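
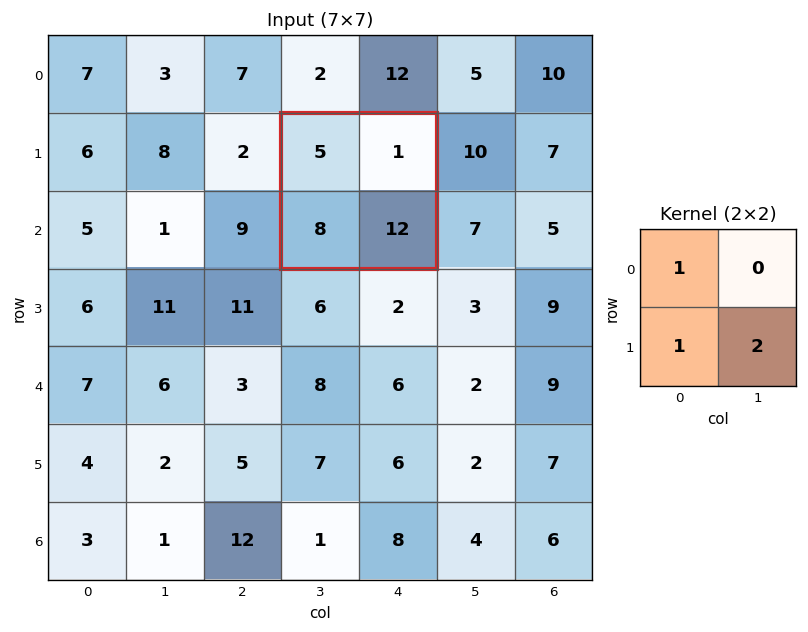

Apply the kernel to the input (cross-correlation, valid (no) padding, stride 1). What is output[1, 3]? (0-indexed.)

The receptive field on the input at this output position is [5 1 / 8 12]. Elementwise product with the kernel and sum: 5·1 + 8·1 + 12·2.

37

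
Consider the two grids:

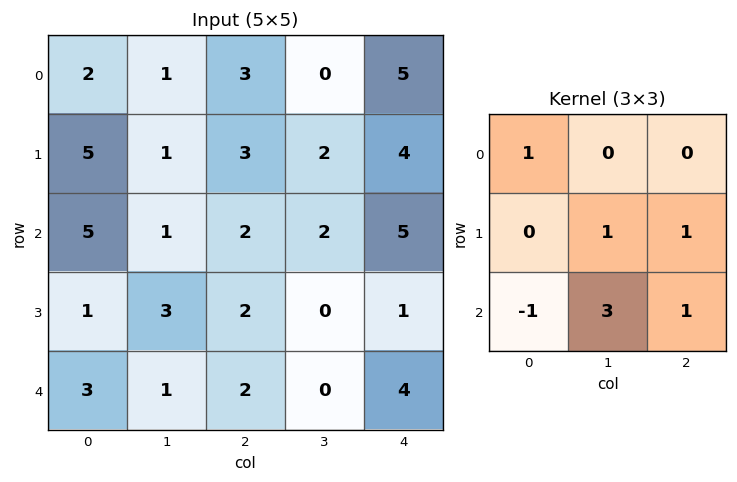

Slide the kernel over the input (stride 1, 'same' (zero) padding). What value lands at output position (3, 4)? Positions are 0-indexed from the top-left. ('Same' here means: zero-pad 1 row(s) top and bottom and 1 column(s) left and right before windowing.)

The receptive field on the zero-padded input at this output position is [2 5 0 / 0 1 0 / 0 4 0]. Elementwise product with the kernel and sum: 2·1 + 1·1 + 0·1 + 0·-1 + 4·3 + 0·1.

15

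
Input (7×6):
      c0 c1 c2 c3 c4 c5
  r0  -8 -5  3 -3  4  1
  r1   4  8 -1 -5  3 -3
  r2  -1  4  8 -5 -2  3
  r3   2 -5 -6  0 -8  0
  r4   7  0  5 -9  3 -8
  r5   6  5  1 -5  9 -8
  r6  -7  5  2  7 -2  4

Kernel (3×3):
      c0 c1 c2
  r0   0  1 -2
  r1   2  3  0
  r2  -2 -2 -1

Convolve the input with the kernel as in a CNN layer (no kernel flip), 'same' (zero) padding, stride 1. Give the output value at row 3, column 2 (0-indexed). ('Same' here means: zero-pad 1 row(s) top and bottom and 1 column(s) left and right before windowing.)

The receptive field on the zero-padded input at this output position is [4 8 -5 / -5 -6 0 / 0 5 -9]. Elementwise product with the kernel and sum: 8·1 + -5·-2 + -5·2 + -6·3 + 0·-2 + 5·-2 + -9·-1.

-11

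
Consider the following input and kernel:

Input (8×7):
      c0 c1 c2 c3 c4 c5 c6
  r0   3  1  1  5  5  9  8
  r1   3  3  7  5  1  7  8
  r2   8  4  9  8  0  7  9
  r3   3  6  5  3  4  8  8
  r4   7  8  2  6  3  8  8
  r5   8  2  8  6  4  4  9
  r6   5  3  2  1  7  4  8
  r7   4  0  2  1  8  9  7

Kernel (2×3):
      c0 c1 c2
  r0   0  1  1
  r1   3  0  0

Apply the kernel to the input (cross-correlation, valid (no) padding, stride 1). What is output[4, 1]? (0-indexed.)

14

The receptive field on the input at this output position is [8 2 6 / 2 8 6]. Elementwise product with the kernel and sum: 2·1 + 6·1 + 2·3.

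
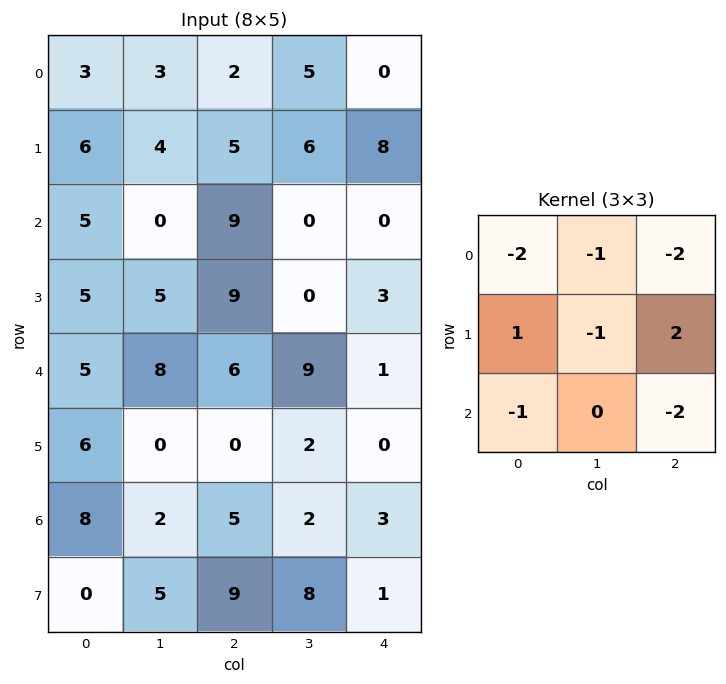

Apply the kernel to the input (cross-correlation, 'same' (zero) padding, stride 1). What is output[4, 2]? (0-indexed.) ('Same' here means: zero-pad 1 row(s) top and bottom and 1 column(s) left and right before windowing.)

-3

The receptive field on the zero-padded input at this output position is [5 9 0 / 8 6 9 / 0 0 2]. Elementwise product with the kernel and sum: 5·-2 + 9·-1 + 0·-2 + 8·1 + 6·-1 + 9·2 + 0·-1 + 2·-2.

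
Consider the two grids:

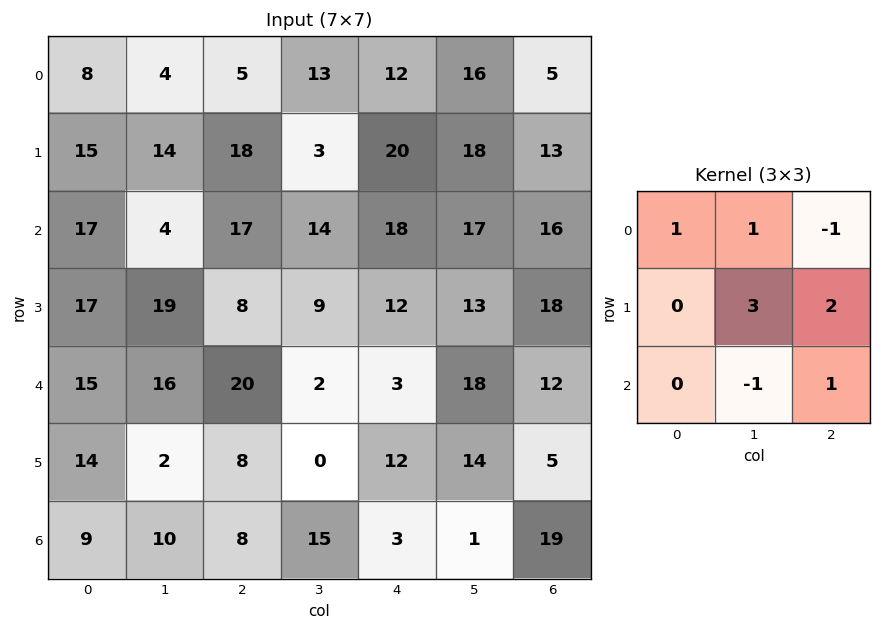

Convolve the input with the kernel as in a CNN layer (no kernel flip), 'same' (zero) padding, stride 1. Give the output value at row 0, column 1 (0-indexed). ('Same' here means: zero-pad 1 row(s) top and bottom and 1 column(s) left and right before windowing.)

26

The receptive field on the zero-padded input at this output position is [0 0 0 / 8 4 5 / 15 14 18]. Elementwise product with the kernel and sum: 0·1 + 0·1 + 0·-1 + 4·3 + 5·2 + 14·-1 + 18·1.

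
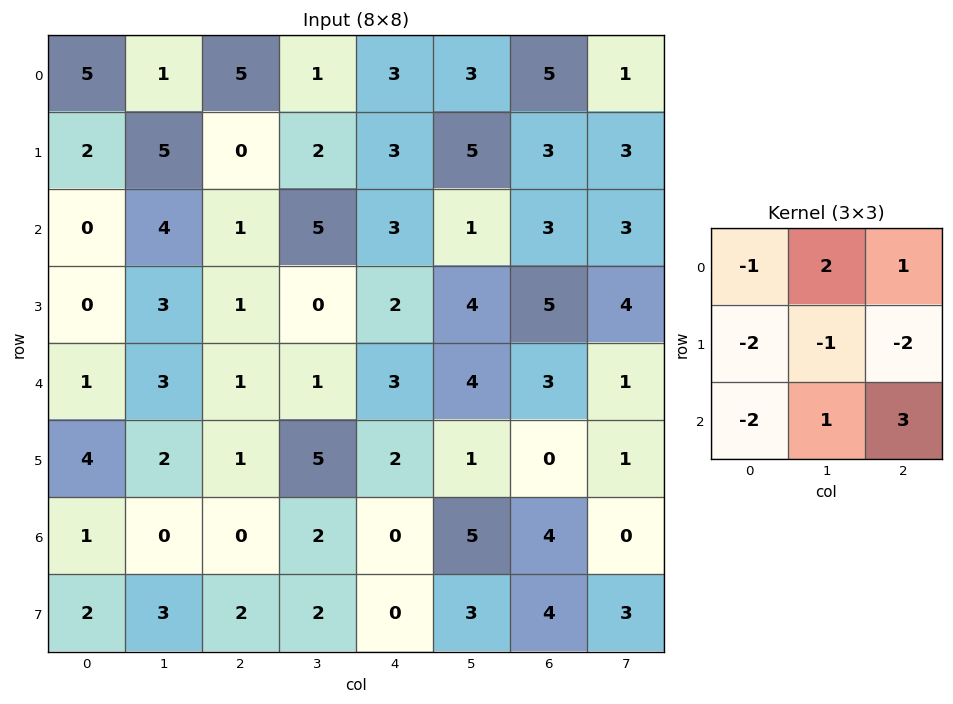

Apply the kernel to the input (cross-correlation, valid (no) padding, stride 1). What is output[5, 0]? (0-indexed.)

4

The receptive field on the input at this output position is [4 2 1 / 1 0 0 / 2 3 2]. Elementwise product with the kernel and sum: 4·-1 + 2·2 + 1·1 + 1·-2 + 0·-1 + 0·-2 + 2·-2 + 3·1 + 2·3.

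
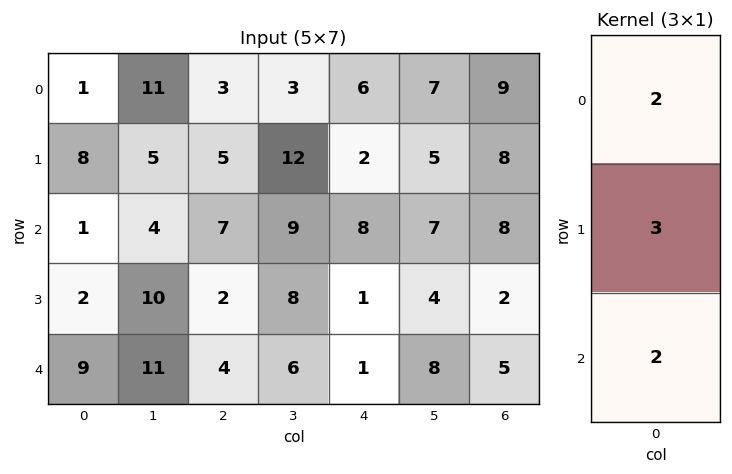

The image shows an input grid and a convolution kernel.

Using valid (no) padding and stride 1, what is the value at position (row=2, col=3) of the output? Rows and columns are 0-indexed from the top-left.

The receptive field on the input at this output position is [9 / 8 / 6]. Elementwise product with the kernel and sum: 9·2 + 8·3 + 6·2.

54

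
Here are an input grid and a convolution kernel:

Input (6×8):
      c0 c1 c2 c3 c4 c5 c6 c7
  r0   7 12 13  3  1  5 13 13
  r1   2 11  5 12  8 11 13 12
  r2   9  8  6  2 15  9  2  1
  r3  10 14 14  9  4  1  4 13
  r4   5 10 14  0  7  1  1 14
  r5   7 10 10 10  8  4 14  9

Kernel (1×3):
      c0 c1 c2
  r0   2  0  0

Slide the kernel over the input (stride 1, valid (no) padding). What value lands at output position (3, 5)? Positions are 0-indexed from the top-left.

2

The receptive field on the input at this output position is [1 4 13]. Elementwise product with the kernel and sum: 1·2.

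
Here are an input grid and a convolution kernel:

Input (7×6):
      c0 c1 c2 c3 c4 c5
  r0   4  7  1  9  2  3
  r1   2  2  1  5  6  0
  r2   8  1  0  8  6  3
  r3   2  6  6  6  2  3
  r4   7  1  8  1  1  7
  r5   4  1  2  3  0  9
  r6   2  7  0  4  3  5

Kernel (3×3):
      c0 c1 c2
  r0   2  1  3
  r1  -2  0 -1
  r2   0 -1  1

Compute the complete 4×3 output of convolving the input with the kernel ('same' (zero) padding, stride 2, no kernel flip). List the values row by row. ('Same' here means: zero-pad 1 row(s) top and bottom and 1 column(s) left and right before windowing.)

Output[0,0]: The receptive field on the zero-padded input at this output position is [0 0 0 / 0 4 7 / 0 2 2]. Elementwise product with the kernel and sum: 0·2 + 0·1 + 0·3 + 0·-2 + 7·-1 + 2·-1 + 2·1.

-7 -19 -27
11 10 -2
16 34 23
0 -5 20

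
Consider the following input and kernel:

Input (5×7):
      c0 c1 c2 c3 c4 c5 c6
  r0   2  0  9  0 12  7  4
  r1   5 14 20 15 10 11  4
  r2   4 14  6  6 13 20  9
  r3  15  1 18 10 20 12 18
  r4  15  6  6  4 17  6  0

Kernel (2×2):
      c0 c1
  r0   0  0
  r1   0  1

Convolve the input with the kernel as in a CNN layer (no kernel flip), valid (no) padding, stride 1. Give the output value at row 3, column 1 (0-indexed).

6

The receptive field on the input at this output position is [1 18 / 6 6]. Elementwise product with the kernel and sum: 6·1.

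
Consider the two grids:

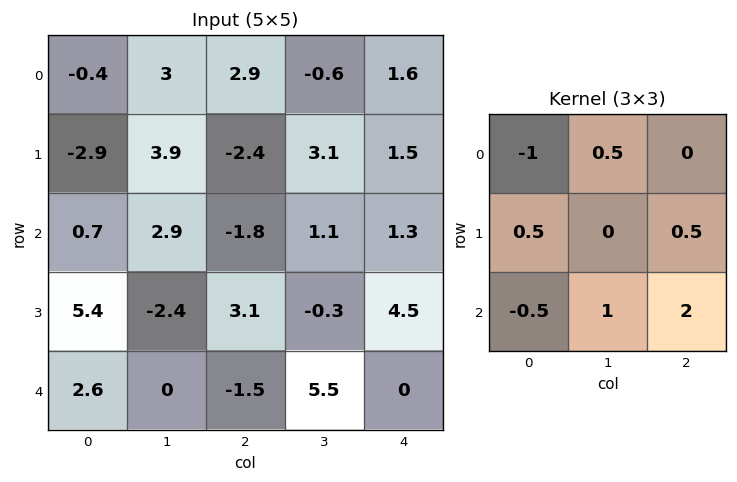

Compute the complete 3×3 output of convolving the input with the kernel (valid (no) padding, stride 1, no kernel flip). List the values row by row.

-1.8 0.9 0.95
5.4 0.6 10.85
0.7 4.35 12.4

Output[0,0]: The receptive field on the input at this output position is [-0.4 3 2.9 / -2.9 3.9 -2.4 / 0.7 2.9 -1.8]. Elementwise product with the kernel and sum: -0.4·-1 + 3·0.5 + -2.9·0.5 + -2.4·0.5 + 0.7·-0.5 + 2.9·1 + -1.8·2.
Output[0,1]: The receptive field on the input at this output position is [3 2.9 -0.6 / 3.9 -2.4 3.1 / 2.9 -1.8 1.1]. Elementwise product with the kernel and sum: 3·-1 + 2.9·0.5 + 3.9·0.5 + 3.1·0.5 + 2.9·-0.5 + -1.8·1 + 1.1·2.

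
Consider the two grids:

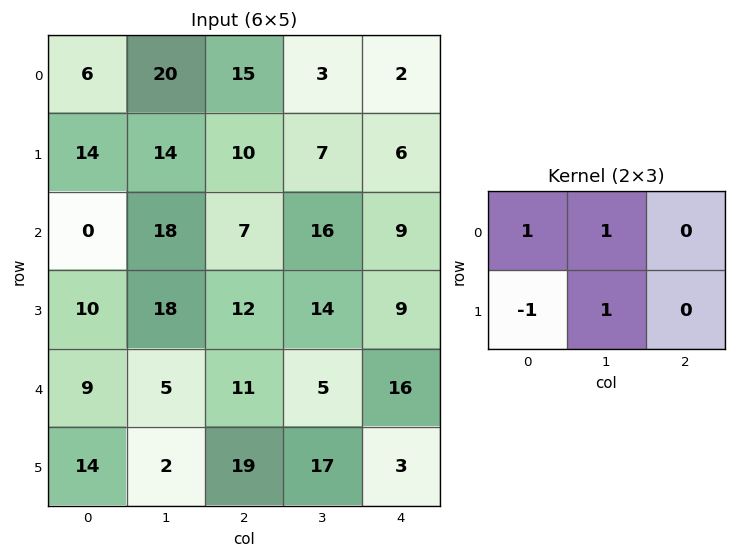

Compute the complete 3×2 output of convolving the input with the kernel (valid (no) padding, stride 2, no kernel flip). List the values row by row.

26 15
26 25
2 14

Output[0,0]: The receptive field on the input at this output position is [6 20 15 / 14 14 10]. Elementwise product with the kernel and sum: 6·1 + 20·1 + 14·-1 + 14·1.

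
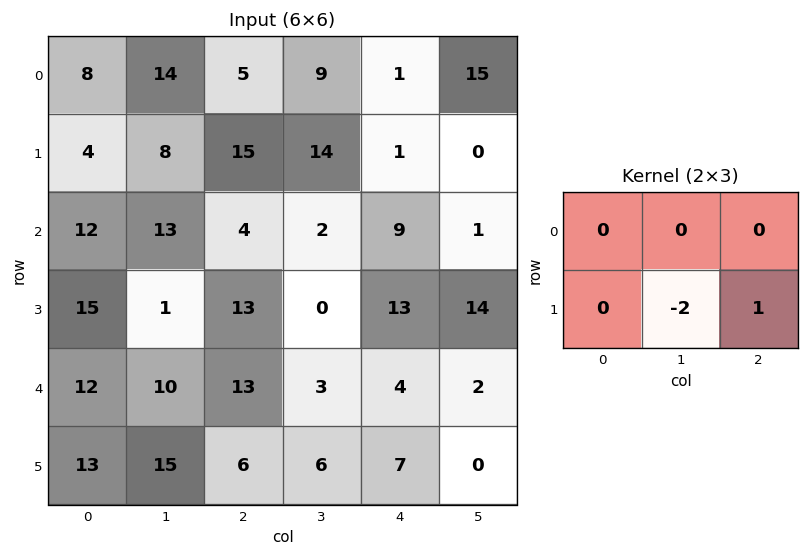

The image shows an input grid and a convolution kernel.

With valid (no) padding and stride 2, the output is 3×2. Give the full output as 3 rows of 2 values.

Output[0,0]: The receptive field on the input at this output position is [8 14 5 / 4 8 15]. Elementwise product with the kernel and sum: 8·-2 + 15·1.

-1 -27
11 13
-24 -5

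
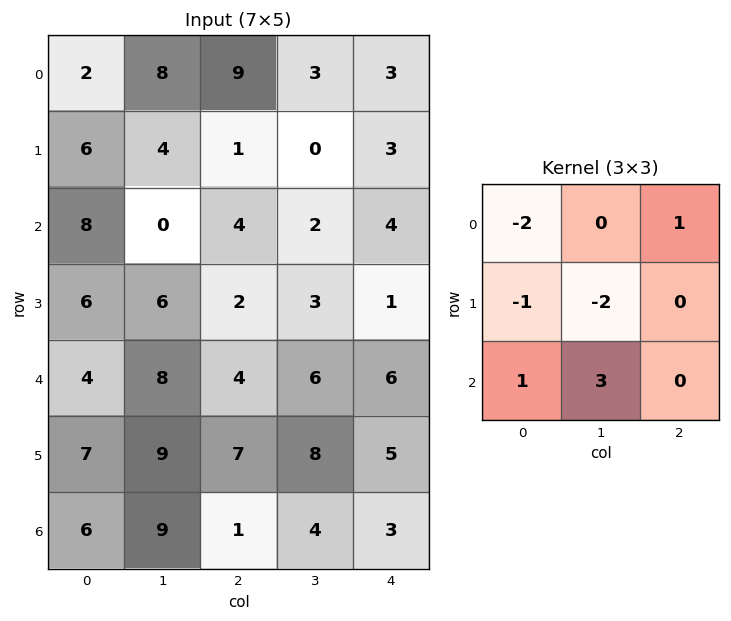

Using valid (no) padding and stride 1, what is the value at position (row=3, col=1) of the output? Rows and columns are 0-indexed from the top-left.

The receptive field on the input at this output position is [6 2 3 / 8 4 6 / 9 7 8]. Elementwise product with the kernel and sum: 6·-2 + 3·1 + 8·-1 + 4·-2 + 9·1 + 7·3.

5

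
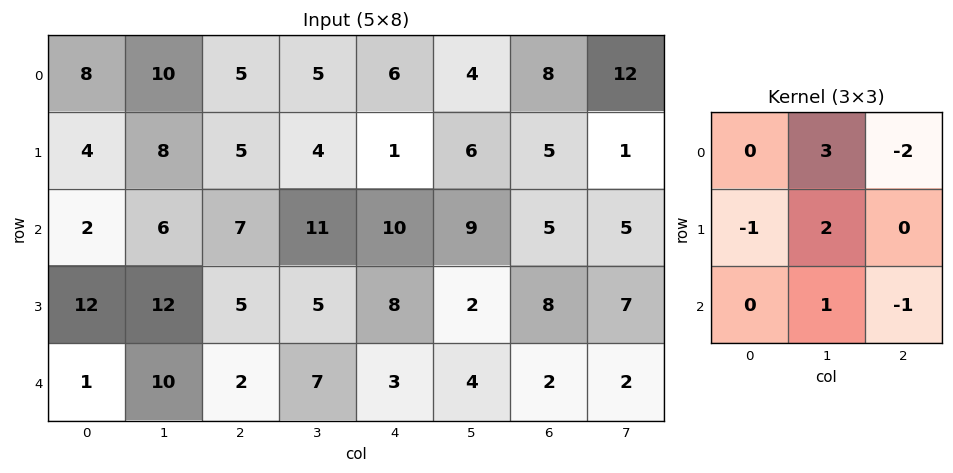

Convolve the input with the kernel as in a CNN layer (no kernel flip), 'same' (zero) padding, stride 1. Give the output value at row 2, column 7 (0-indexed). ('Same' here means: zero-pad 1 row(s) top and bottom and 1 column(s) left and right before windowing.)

15

The receptive field on the zero-padded input at this output position is [5 1 0 / 5 5 0 / 8 7 0]. Elementwise product with the kernel and sum: 1·3 + 0·-2 + 5·-1 + 5·2 + 7·1 + 0·-1.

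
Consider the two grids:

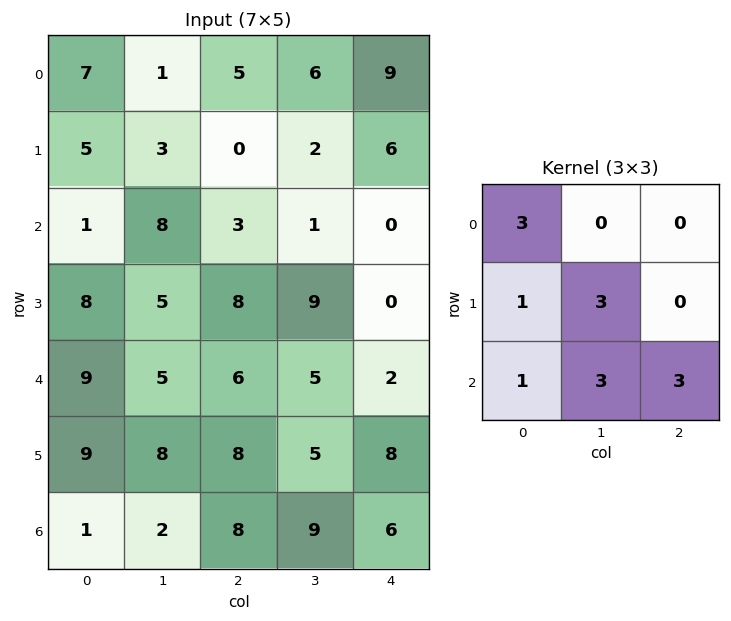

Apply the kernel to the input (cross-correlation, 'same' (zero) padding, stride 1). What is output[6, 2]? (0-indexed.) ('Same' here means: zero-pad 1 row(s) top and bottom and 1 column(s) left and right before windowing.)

The receptive field on the zero-padded input at this output position is [8 8 5 / 2 8 9 / 0 0 0]. Elementwise product with the kernel and sum: 8·3 + 2·1 + 8·3 + 0·1 + 0·3 + 0·3.

50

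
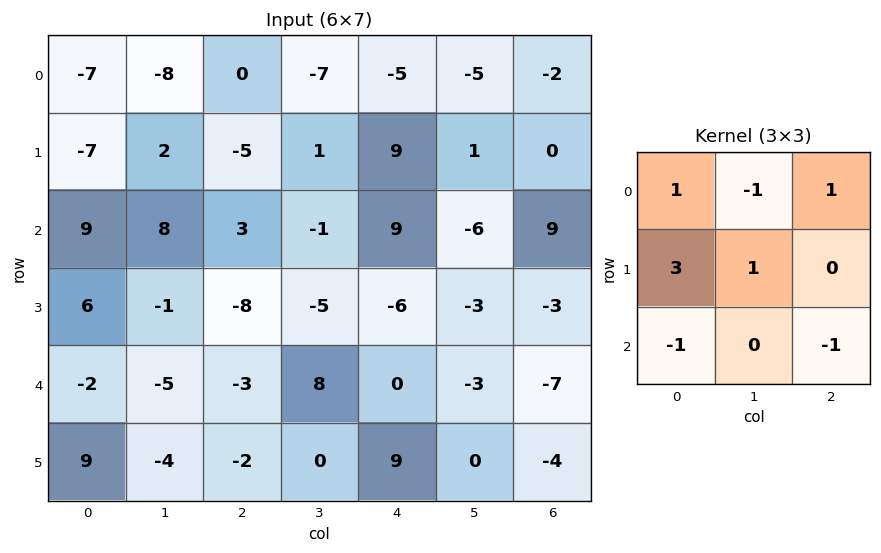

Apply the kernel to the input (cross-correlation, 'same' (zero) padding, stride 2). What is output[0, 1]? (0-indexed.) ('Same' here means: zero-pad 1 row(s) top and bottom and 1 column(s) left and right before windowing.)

The receptive field on the zero-padded input at this output position is [0 0 0 / -8 0 -7 / 2 -5 1]. Elementwise product with the kernel and sum: 0·1 + 0·-1 + 0·1 + -8·3 + 0·1 + 2·-1 + 1·-1.

-27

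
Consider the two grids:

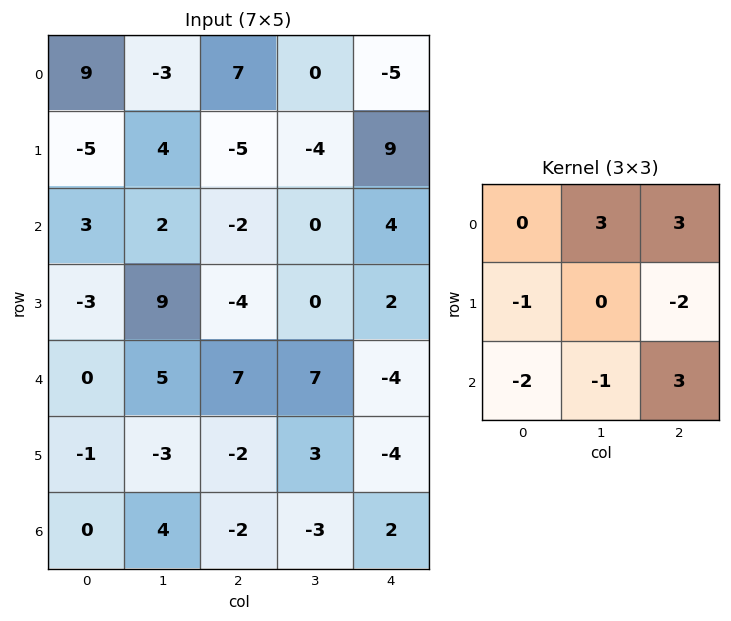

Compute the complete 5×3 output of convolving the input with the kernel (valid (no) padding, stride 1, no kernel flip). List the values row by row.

Output[0,0]: The receptive field on the input at this output position is [9 -3 7 / -5 4 -5 / 3 2 -2]. Elementwise product with the kernel and sum: -3·3 + 7·3 + -5·-1 + -5·-2 + 3·-2 + 2·-1 + -2·3.

13 23 -12
-17 -43 23
27 -11 -21
0 -14 -4
31 24 32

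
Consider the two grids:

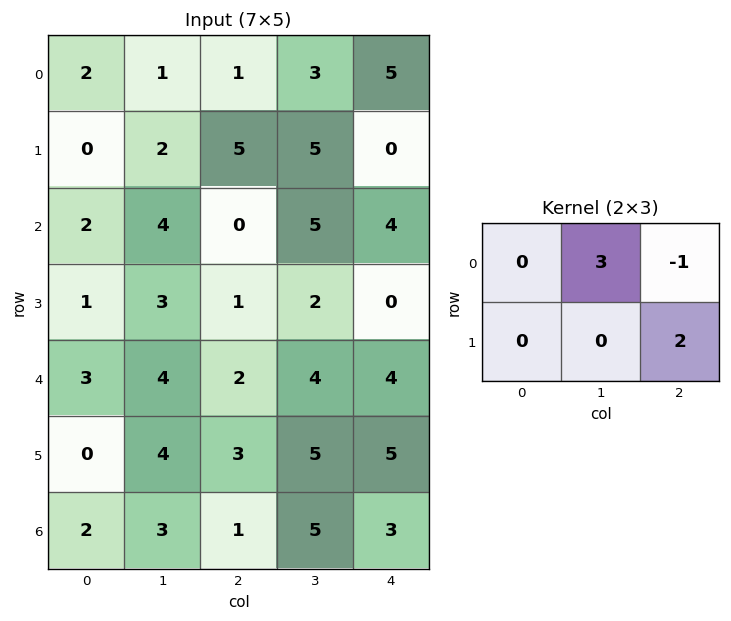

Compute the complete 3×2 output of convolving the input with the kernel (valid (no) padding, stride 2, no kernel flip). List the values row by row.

Output[0,0]: The receptive field on the input at this output position is [2 1 1 / 0 2 5]. Elementwise product with the kernel and sum: 1·3 + 1·-1 + 5·2.

12 4
14 11
16 18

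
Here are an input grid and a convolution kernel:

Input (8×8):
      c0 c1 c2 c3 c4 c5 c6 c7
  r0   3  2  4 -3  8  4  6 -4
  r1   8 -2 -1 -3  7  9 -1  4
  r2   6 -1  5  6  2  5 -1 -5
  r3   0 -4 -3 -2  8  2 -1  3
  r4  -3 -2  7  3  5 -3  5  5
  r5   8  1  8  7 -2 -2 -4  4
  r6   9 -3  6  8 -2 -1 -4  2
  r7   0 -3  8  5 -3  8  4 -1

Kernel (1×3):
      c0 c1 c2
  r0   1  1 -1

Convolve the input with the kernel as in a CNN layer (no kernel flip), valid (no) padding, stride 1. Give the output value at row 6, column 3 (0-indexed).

7

The receptive field on the input at this output position is [8 -2 -1]. Elementwise product with the kernel and sum: 8·1 + -2·1 + -1·-1.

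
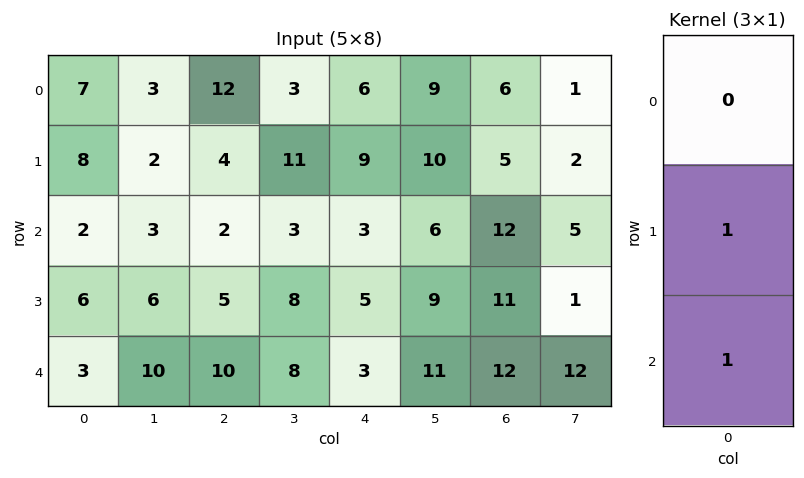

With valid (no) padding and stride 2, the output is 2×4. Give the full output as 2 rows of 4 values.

10 6 12 17
9 15 8 23

Output[0,0]: The receptive field on the input at this output position is [7 / 8 / 2]. Elementwise product with the kernel and sum: 8·1 + 2·1.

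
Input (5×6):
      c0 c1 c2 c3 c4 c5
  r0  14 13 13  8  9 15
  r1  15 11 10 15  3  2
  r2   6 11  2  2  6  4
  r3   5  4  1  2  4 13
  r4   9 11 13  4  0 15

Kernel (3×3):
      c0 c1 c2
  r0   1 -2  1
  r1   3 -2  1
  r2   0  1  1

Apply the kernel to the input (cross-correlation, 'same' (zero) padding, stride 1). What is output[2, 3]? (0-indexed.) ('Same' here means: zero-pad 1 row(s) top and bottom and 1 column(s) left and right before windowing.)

-3

The receptive field on the zero-padded input at this output position is [10 15 3 / 2 2 6 / 1 2 4]. Elementwise product with the kernel and sum: 10·1 + 15·-2 + 3·1 + 2·3 + 2·-2 + 6·1 + 2·1 + 4·1.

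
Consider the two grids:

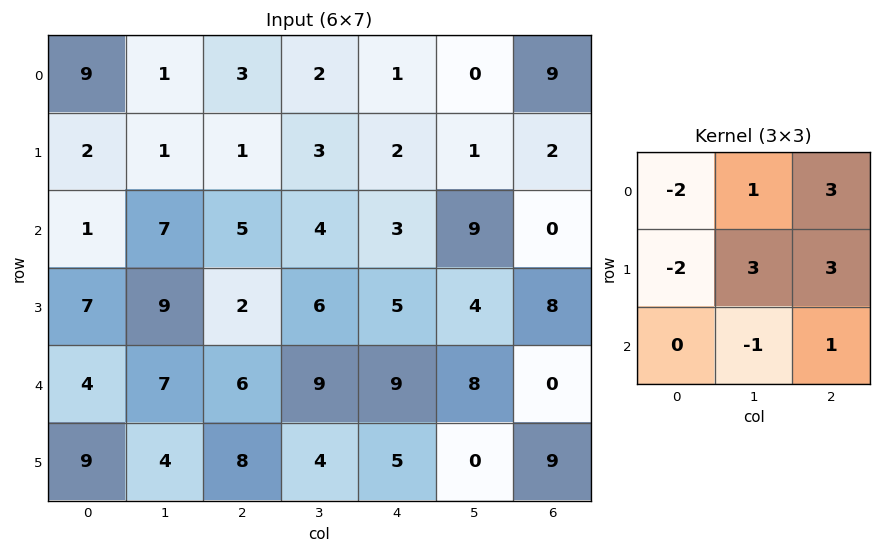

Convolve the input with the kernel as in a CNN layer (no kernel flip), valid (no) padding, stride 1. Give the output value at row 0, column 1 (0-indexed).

The receptive field on the input at this output position is [1 3 2 / 1 1 3 / 7 5 4]. Elementwise product with the kernel and sum: 1·-2 + 3·1 + 2·3 + 1·-2 + 1·3 + 3·3 + 5·-1 + 4·1.

16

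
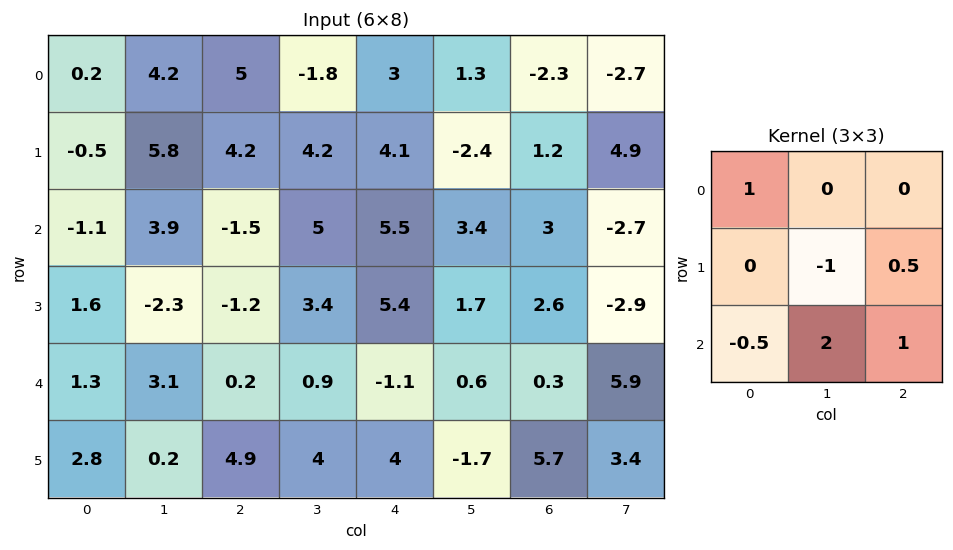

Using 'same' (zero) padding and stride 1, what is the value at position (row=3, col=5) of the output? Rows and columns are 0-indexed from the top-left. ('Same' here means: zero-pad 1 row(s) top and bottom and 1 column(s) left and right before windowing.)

The receptive field on the zero-padded input at this output position is [5.5 3.4 3 / 5.4 1.7 2.6 / -1.1 0.6 0.3]. Elementwise product with the kernel and sum: 5.5·1 + 1.7·-1 + 2.6·0.5 + -1.1·-0.5 + 0.6·2 + 0.3·1.

7.15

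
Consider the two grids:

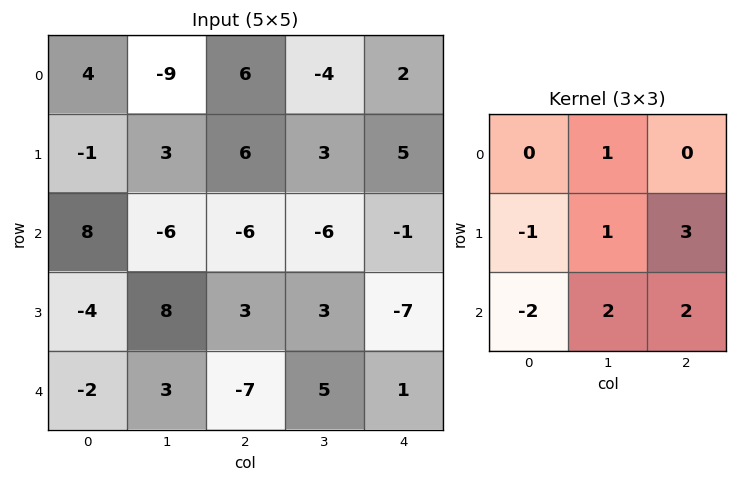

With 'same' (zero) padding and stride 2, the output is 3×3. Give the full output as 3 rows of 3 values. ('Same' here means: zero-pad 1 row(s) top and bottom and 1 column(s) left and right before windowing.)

Output[0,0]: The receptive field on the zero-padded input at this output position is [0 0 0 / 0 4 -9 / 0 -1 3]. Elementwise product with the kernel and sum: 0·1 + 0·-1 + 4·1 + -9·3 + 0·-2 + -1·2 + 3·2.

-19 15 10
-3 -16 -10
3 8 -11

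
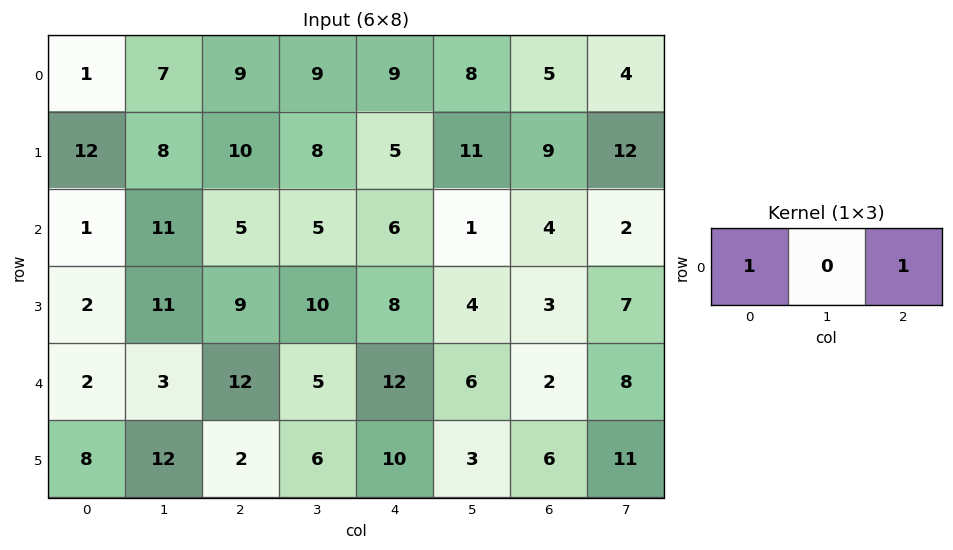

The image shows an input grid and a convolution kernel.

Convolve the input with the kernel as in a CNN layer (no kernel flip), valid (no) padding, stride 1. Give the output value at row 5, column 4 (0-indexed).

16

The receptive field on the input at this output position is [10 3 6]. Elementwise product with the kernel and sum: 10·1 + 6·1.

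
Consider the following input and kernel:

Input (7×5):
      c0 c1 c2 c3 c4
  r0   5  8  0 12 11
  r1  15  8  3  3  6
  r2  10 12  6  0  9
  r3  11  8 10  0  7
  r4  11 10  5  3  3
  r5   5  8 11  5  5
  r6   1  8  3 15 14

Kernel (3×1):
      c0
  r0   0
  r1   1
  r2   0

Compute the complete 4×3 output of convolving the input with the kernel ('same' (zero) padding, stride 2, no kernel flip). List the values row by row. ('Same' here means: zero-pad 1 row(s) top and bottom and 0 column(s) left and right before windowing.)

Output[0,0]: The receptive field on the zero-padded input at this output position is [0 / 5 / 15]. Elementwise product with the kernel and sum: 5·1.

5 0 11
10 6 9
11 5 3
1 3 14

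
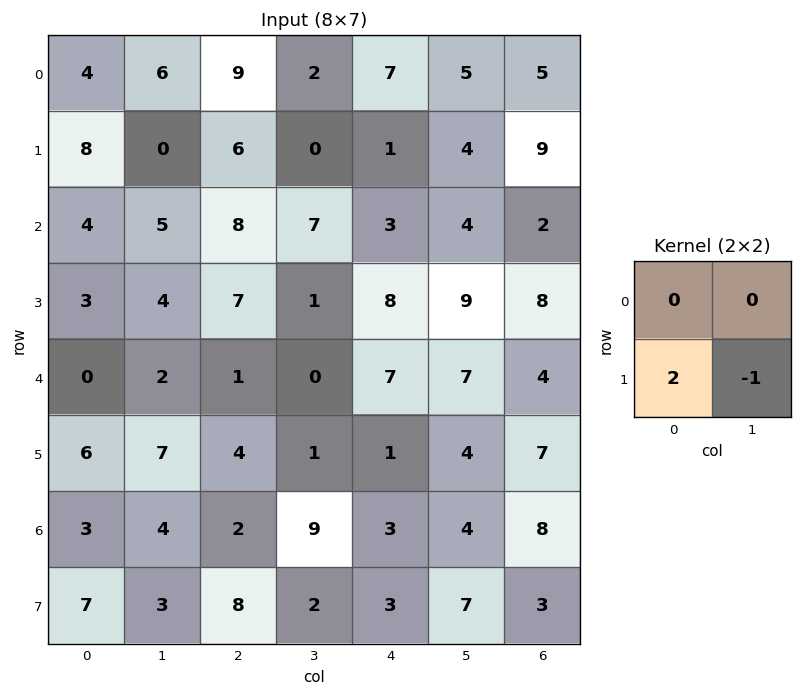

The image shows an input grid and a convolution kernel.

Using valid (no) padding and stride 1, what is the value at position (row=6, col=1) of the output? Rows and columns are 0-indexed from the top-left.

The receptive field on the input at this output position is [4 2 / 3 8]. Elementwise product with the kernel and sum: 3·2 + 8·-1.

-2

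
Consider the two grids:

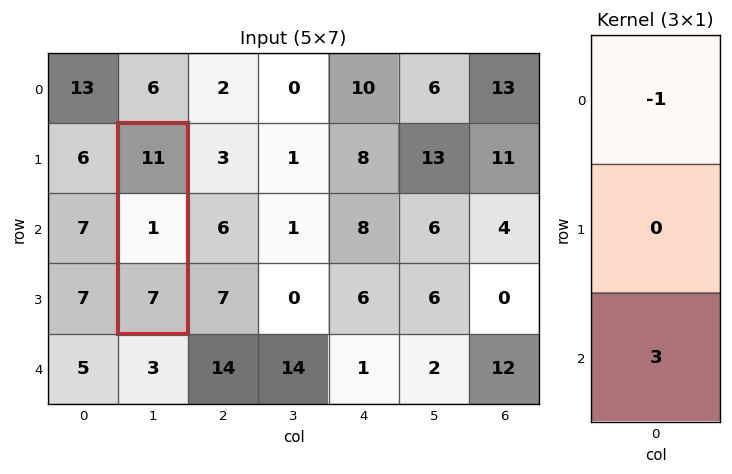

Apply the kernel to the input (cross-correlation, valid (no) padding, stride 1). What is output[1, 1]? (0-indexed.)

The receptive field on the input at this output position is [11 / 1 / 7]. Elementwise product with the kernel and sum: 11·-1 + 7·3.

10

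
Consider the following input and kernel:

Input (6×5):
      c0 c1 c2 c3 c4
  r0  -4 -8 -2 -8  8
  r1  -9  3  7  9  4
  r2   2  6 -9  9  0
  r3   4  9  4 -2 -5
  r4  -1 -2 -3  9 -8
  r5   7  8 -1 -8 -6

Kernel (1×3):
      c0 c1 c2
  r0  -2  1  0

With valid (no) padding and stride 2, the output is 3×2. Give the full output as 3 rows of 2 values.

0 -4
2 27
0 15

Output[0,0]: The receptive field on the input at this output position is [-4 -8 -2]. Elementwise product with the kernel and sum: -4·-2 + -8·1.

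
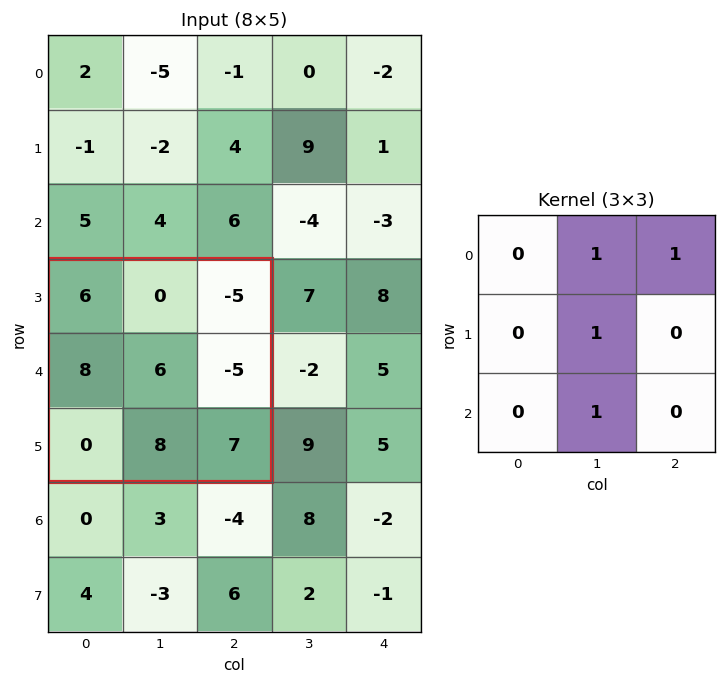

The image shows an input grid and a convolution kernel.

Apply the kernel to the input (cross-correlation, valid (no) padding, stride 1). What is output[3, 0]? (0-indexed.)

9

The receptive field on the input at this output position is [6 0 -5 / 8 6 -5 / 0 8 7]. Elementwise product with the kernel and sum: 0·1 + -5·1 + 6·1 + 8·1.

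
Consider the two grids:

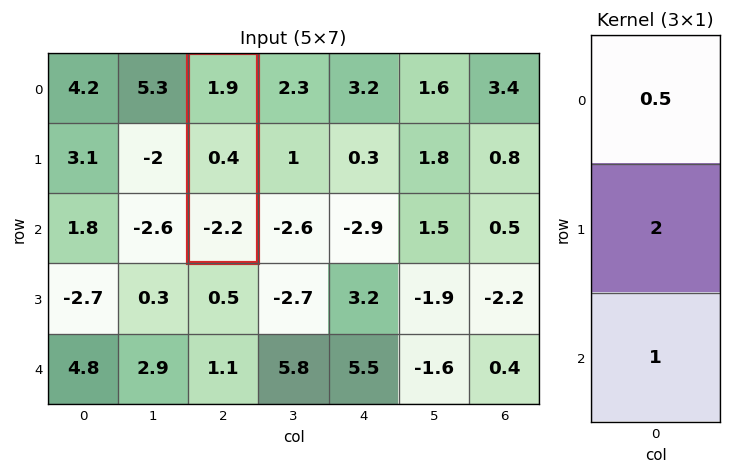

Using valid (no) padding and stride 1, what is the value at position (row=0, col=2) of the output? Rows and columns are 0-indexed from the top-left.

The receptive field on the input at this output position is [1.9 / 0.4 / -2.2]. Elementwise product with the kernel and sum: 1.9·0.5 + 0.4·2 + -2.2·1.

-0.45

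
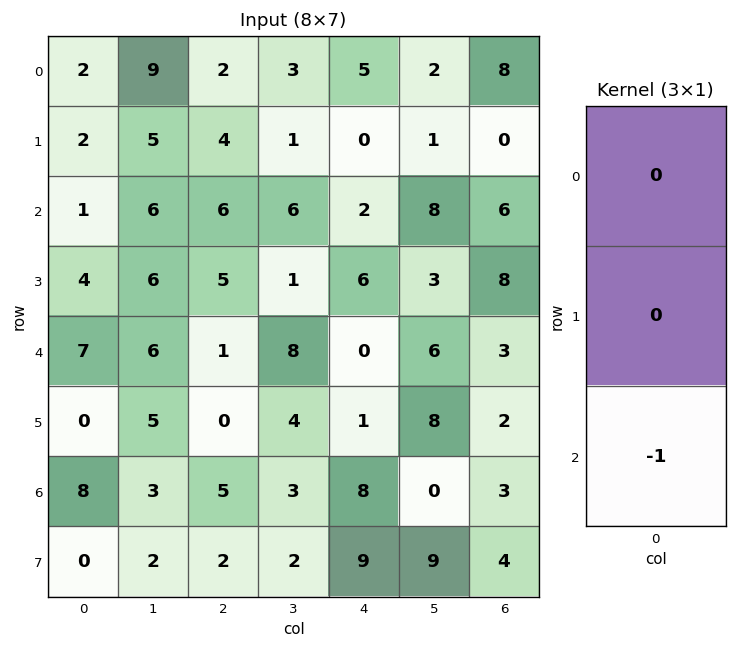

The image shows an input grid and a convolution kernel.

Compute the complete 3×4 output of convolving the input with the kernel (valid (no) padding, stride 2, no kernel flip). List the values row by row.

-1 -6 -2 -6
-7 -1 0 -3
-8 -5 -8 -3

Output[0,0]: The receptive field on the input at this output position is [2 / 2 / 1]. Elementwise product with the kernel and sum: 1·-1.
Output[0,1]: The receptive field on the input at this output position is [2 / 4 / 6]. Elementwise product with the kernel and sum: 6·-1.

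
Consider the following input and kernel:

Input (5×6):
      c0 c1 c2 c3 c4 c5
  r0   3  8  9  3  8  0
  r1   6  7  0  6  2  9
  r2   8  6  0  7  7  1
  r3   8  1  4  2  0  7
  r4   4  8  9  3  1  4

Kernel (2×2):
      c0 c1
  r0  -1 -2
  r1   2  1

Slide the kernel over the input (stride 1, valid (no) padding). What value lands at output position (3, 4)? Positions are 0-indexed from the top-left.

-8

The receptive field on the input at this output position is [0 7 / 1 4]. Elementwise product with the kernel and sum: 0·-1 + 7·-2 + 1·2 + 4·1.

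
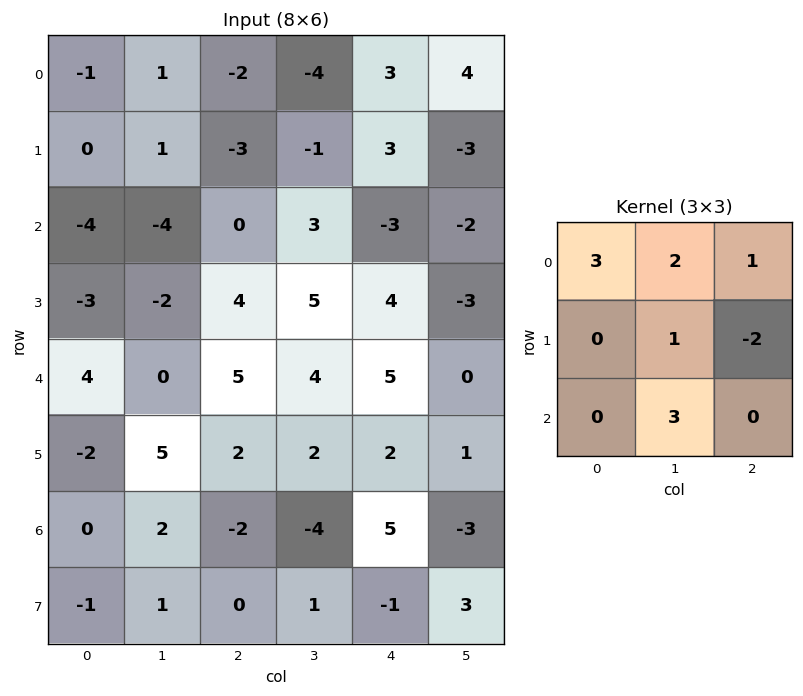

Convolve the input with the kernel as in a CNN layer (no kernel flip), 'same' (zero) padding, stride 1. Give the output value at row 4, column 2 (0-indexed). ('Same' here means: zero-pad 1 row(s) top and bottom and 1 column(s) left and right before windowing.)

The receptive field on the zero-padded input at this output position is [-2 4 5 / 0 5 4 / 5 2 2]. Elementwise product with the kernel and sum: -2·3 + 4·2 + 5·1 + 5·1 + 4·-2 + 2·3.

10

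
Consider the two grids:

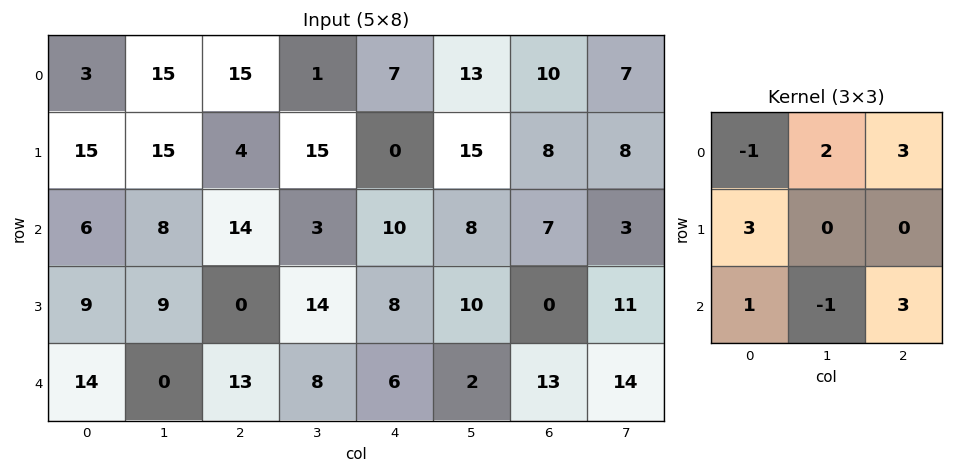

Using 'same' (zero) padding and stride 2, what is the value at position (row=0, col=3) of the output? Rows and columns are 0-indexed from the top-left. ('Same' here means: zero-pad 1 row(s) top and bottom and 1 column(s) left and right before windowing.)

70

The receptive field on the zero-padded input at this output position is [0 0 0 / 13 10 7 / 15 8 8]. Elementwise product with the kernel and sum: 0·-1 + 0·2 + 0·3 + 13·3 + 15·1 + 8·-1 + 8·3.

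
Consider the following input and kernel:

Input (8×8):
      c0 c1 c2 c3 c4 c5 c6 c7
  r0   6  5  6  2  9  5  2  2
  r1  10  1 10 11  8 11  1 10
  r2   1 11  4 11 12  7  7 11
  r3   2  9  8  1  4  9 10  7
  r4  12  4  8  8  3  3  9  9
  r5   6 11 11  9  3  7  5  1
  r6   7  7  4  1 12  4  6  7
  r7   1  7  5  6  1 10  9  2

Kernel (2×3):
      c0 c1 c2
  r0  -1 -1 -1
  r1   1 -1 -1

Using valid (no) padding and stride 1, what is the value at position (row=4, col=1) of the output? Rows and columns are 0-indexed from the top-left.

The receptive field on the input at this output position is [4 8 8 / 11 11 9]. Elementwise product with the kernel and sum: 4·-1 + 8·-1 + 8·-1 + 11·1 + 11·-1 + 9·-1.

-29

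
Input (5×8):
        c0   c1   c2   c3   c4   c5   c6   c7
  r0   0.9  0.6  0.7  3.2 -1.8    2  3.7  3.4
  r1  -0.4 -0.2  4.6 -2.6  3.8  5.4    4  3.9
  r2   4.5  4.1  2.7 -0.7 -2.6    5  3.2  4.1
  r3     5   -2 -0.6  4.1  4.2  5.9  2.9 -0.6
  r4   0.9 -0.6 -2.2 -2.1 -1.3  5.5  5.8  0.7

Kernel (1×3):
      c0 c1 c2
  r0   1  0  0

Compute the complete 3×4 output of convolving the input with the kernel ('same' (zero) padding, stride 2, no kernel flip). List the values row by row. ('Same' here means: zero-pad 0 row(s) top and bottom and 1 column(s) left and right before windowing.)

Output[0,0]: The receptive field on the zero-padded input at this output position is [0 0.9 0.6]. Elementwise product with the kernel and sum: 0·1.
Output[0,1]: The receptive field on the zero-padded input at this output position is [0.6 0.7 3.2]. Elementwise product with the kernel and sum: 0.6·1.

0 0.6 3.2 2
0 4.1 -0.7 5
0 -0.6 -2.1 5.5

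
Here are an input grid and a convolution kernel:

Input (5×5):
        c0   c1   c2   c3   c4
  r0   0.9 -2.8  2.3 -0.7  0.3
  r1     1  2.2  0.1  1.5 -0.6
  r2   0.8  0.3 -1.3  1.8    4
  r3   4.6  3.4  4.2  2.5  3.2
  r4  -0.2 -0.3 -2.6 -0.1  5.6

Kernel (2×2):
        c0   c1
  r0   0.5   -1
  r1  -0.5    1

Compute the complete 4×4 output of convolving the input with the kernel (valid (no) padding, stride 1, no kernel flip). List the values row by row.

Output[0,0]: The receptive field on the input at this output position is [0.9 -2.8 / 1 2.2]. Elementwise product with the kernel and sum: 0.9·0.5 + -2.8·-1 + 1·-0.5 + 2.2·1.
Output[0,1]: The receptive field on the input at this output position is [-2.8 2.3 / 2.2 0.1]. Elementwise product with the kernel and sum: -2.8·0.5 + 2.3·-1 + 2.2·-0.5 + 0.1·1.

4.95 -4.7 3.3 -2
-1.8 -0.45 1 4.45
1.2 3.95 -2.05 -1.15
-1.3 -4.95 0.8 3.7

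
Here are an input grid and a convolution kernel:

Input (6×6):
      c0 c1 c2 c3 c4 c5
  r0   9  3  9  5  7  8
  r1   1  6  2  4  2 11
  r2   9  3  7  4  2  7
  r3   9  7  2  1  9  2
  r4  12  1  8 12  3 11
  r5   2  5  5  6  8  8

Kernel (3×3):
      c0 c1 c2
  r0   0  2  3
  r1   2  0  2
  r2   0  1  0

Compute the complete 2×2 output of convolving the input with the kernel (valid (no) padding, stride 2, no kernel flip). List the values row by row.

Output[0,0]: The receptive field on the input at this output position is [9 3 9 / 1 6 2 / 9 3 7]. Elementwise product with the kernel and sum: 3·2 + 9·3 + 1·2 + 2·2 + 3·1.

42 43
50 48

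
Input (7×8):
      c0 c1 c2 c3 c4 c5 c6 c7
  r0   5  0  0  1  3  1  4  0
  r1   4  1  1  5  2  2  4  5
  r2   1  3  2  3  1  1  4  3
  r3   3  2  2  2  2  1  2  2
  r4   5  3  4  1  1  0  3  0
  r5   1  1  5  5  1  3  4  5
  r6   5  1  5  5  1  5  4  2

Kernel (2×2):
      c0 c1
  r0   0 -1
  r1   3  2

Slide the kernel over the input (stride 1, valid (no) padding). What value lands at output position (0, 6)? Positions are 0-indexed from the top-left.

22

The receptive field on the input at this output position is [4 0 / 4 5]. Elementwise product with the kernel and sum: 0·-1 + 4·3 + 5·2.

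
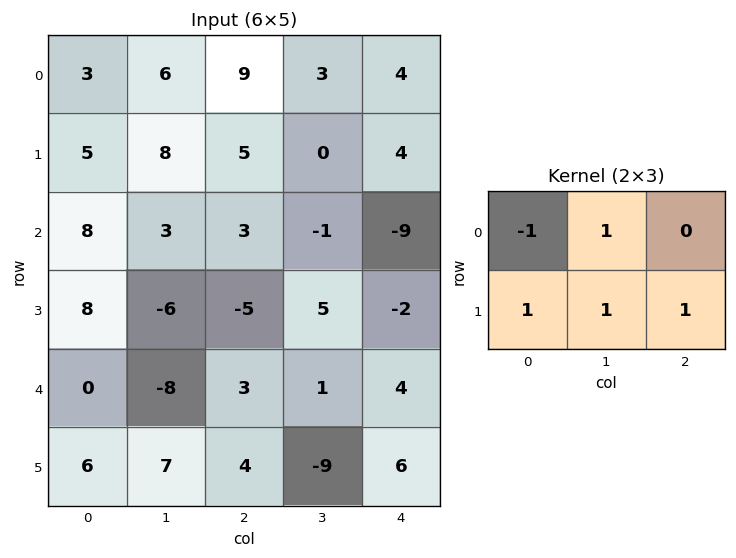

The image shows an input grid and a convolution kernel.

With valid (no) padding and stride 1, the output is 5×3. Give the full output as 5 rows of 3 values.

Output[0,0]: The receptive field on the input at this output position is [3 6 9 / 5 8 5]. Elementwise product with the kernel and sum: 3·-1 + 6·1 + 5·1 + 8·1 + 5·1.

21 16 3
17 2 -12
-8 -6 -6
-19 -3 18
9 13 -1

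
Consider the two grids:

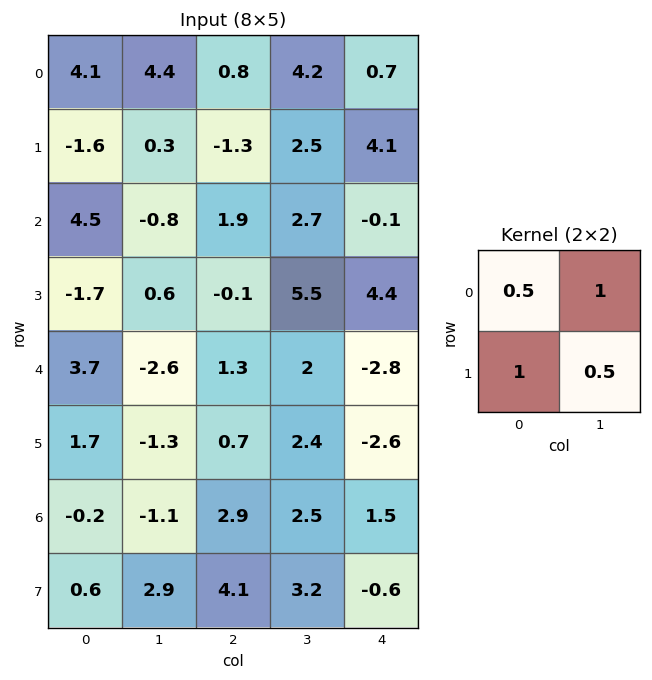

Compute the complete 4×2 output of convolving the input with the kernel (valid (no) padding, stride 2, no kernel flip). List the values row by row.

Output[0,0]: The receptive field on the input at this output position is [4.1 4.4 / -1.6 0.3]. Elementwise product with the kernel and sum: 4.1·0.5 + 4.4·1 + -1.6·1 + 0.3·0.5.

5 4.55
0.05 6.3
0.3 4.55
0.85 9.65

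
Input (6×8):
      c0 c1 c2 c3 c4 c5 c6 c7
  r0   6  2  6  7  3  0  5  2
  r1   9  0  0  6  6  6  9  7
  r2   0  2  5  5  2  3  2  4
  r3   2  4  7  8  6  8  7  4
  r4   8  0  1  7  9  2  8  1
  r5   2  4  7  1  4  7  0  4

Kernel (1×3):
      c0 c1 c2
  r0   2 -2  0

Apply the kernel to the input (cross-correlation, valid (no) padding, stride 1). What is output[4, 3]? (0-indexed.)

The receptive field on the input at this output position is [7 9 2]. Elementwise product with the kernel and sum: 7·2 + 9·-2.

-4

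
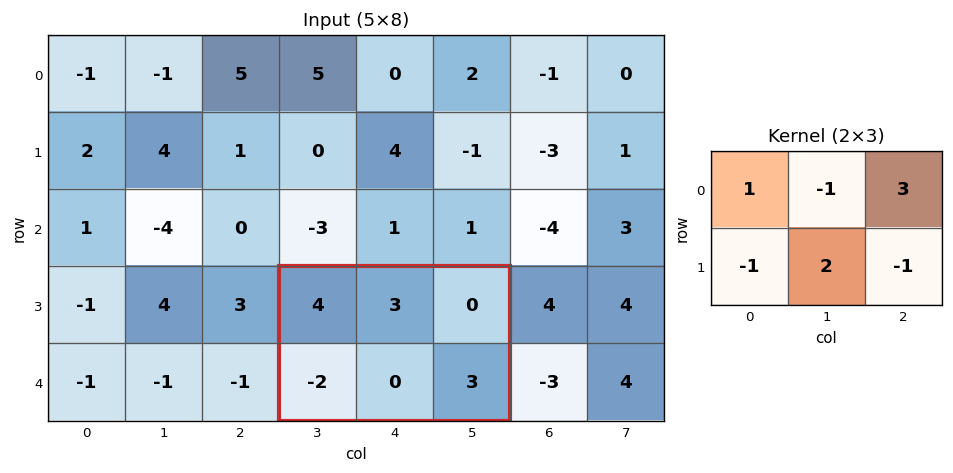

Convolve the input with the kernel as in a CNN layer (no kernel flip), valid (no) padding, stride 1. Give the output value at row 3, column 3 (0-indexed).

0

The receptive field on the input at this output position is [4 3 0 / -2 0 3]. Elementwise product with the kernel and sum: 4·1 + 3·-1 + 0·3 + -2·-1 + 0·2 + 3·-1.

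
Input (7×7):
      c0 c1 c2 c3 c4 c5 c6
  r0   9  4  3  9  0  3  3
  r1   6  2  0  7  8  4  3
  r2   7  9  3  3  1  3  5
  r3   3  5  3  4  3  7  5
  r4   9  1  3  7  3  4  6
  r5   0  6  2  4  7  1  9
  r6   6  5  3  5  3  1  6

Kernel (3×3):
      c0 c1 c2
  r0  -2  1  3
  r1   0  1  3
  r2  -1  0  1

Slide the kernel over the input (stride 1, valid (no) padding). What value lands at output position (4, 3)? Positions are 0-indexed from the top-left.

The receptive field on the input at this output position is [7 3 4 / 4 7 1 / 5 3 1]. Elementwise product with the kernel and sum: 7·-2 + 3·1 + 4·3 + 7·1 + 1·3 + 5·-1 + 1·1.

7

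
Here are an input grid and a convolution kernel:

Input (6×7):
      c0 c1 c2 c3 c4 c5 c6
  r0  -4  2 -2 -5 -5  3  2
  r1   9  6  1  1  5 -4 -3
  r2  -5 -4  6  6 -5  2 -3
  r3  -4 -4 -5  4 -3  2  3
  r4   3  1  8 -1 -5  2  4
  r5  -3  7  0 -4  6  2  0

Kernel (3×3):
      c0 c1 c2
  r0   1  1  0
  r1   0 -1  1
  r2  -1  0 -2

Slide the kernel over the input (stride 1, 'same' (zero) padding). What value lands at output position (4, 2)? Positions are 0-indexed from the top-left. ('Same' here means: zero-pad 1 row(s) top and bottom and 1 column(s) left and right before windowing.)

-17

The receptive field on the zero-padded input at this output position is [-4 -5 4 / 1 8 -1 / 7 0 -4]. Elementwise product with the kernel and sum: -4·1 + -5·1 + 8·-1 + -1·1 + 7·-1 + -4·-2.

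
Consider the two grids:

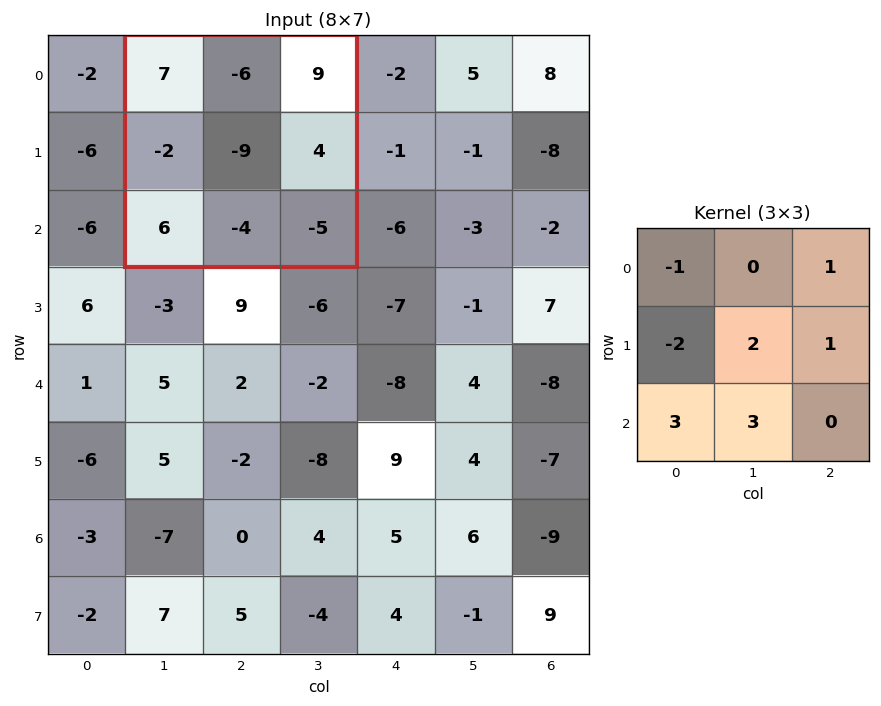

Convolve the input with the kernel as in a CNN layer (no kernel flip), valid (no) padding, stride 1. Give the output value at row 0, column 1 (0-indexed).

-2

The receptive field on the input at this output position is [7 -6 9 / -2 -9 4 / 6 -4 -5]. Elementwise product with the kernel and sum: 7·-1 + 9·1 + -2·-2 + -9·2 + 4·1 + 6·3 + -4·3.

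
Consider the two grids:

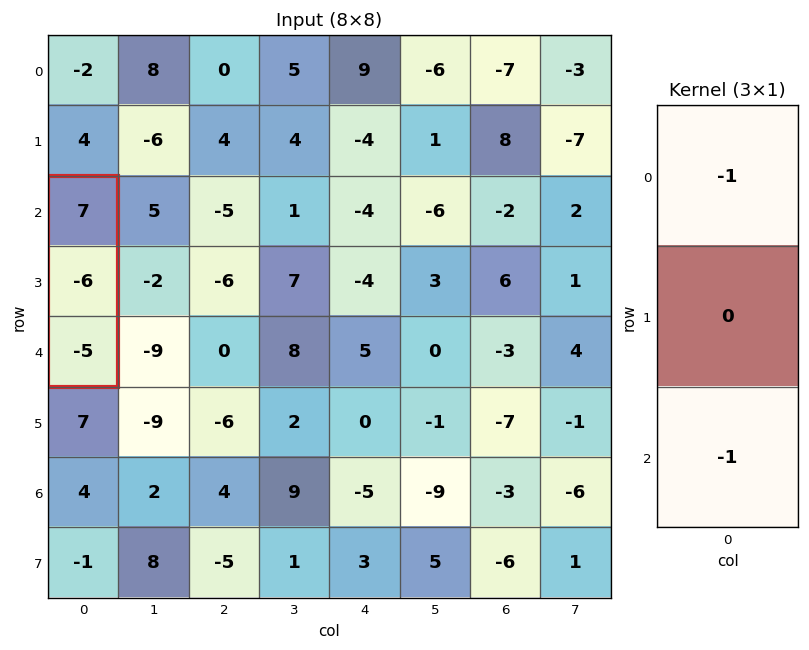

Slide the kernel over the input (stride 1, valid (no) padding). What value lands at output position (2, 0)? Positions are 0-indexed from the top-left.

-2

The receptive field on the input at this output position is [7 / -6 / -5]. Elementwise product with the kernel and sum: 7·-1 + -5·-1.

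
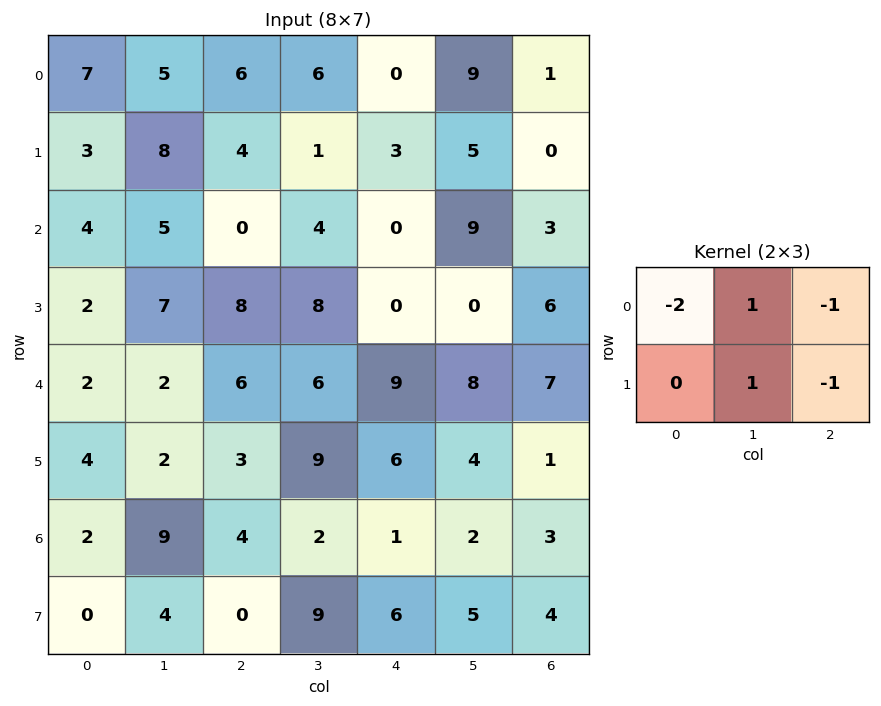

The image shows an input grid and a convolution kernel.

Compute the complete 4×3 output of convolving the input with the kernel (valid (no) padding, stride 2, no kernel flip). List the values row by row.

Output[0,0]: The receptive field on the input at this output position is [7 5 6 / 3 8 4]. Elementwise product with the kernel and sum: 7·-2 + 5·1 + 6·-1 + 8·1 + 4·-1.

-11 -8 13
-4 12 0
-9 -12 -14
5 -4 -2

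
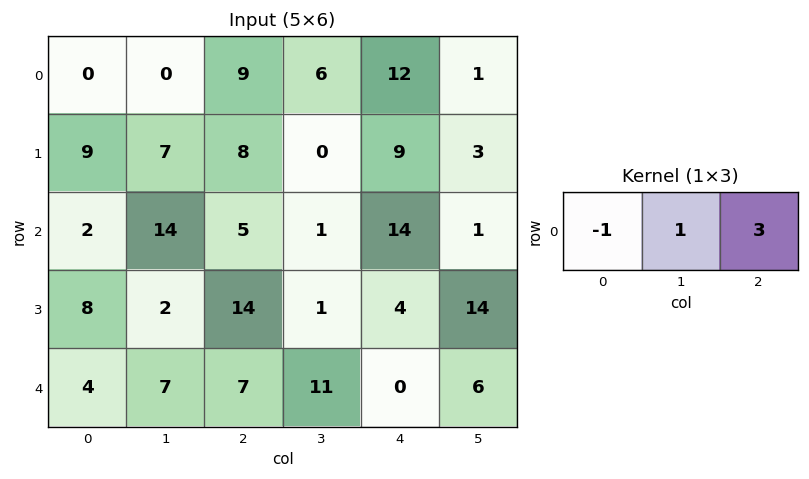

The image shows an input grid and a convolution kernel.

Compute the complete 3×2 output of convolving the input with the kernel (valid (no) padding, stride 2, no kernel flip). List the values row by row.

27 33
27 38
24 4

Output[0,0]: The receptive field on the input at this output position is [0 0 9]. Elementwise product with the kernel and sum: 0·-1 + 0·1 + 9·3.
Output[0,1]: The receptive field on the input at this output position is [9 6 12]. Elementwise product with the kernel and sum: 9·-1 + 6·1 + 12·3.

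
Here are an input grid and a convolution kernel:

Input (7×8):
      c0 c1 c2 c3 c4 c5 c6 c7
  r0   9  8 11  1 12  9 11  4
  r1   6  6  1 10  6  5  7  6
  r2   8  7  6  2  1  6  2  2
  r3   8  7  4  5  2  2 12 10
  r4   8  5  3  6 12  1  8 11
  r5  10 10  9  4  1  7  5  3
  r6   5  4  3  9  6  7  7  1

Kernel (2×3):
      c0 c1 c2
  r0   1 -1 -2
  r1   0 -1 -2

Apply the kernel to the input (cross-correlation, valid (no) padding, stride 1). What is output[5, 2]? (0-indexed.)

-18

The receptive field on the input at this output position is [9 4 1 / 3 9 6]. Elementwise product with the kernel and sum: 9·1 + 4·-1 + 1·-2 + 9·-1 + 6·-2.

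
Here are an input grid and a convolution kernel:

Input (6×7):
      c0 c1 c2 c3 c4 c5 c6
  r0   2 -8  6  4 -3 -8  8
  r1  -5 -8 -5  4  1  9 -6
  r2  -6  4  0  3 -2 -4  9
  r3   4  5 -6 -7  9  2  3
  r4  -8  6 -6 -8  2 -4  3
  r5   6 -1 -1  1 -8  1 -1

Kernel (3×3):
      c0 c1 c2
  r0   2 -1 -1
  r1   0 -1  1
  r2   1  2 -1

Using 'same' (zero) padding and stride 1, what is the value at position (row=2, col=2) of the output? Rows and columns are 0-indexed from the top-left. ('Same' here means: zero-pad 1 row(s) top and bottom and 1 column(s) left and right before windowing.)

The receptive field on the zero-padded input at this output position is [-8 -5 4 / 4 0 3 / 5 -6 -7]. Elementwise product with the kernel and sum: -8·2 + -5·-1 + 4·-1 + 0·-1 + 3·1 + 5·1 + -6·2 + -7·-1.

-12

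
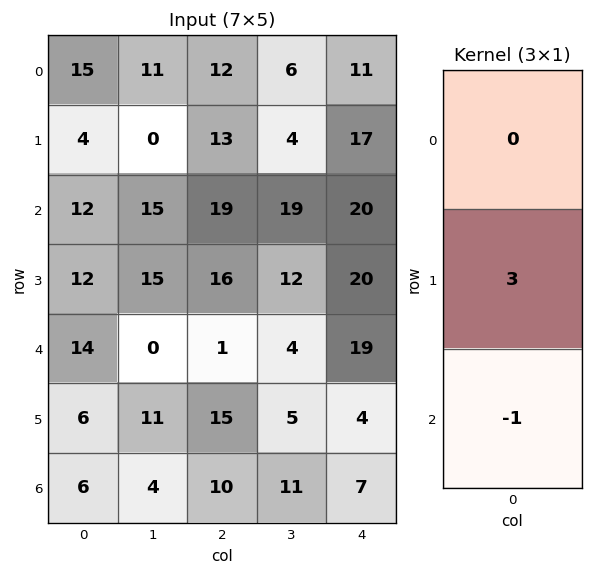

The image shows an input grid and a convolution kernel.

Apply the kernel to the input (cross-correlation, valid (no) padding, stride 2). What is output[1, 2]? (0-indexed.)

The receptive field on the input at this output position is [20 / 20 / 19]. Elementwise product with the kernel and sum: 20·3 + 19·-1.

41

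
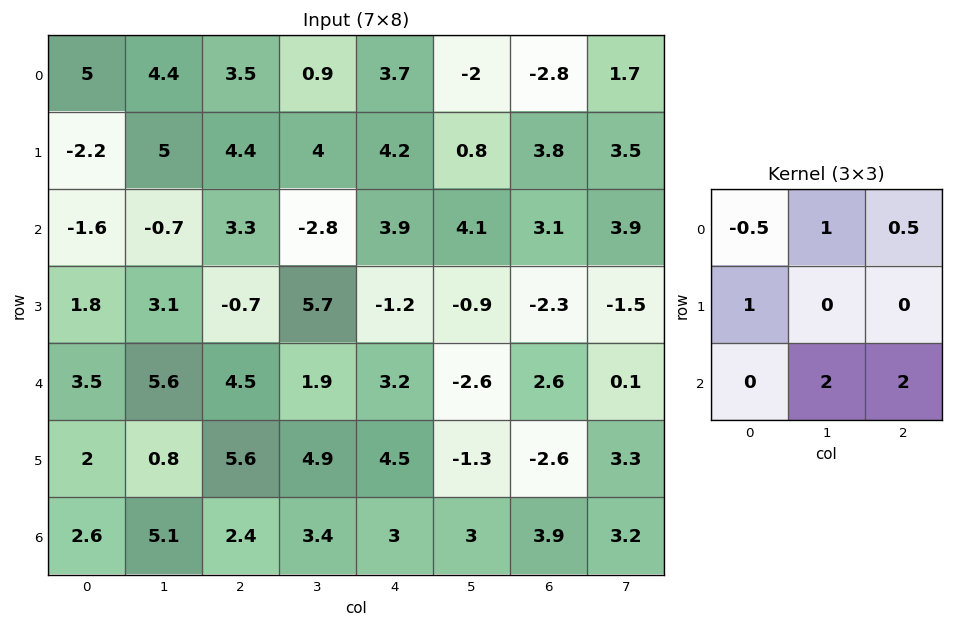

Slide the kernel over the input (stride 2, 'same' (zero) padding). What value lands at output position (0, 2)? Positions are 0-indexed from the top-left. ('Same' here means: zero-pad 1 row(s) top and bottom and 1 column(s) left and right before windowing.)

The receptive field on the zero-padded input at this output position is [0 0 0 / 0.9 3.7 -2 / 4 4.2 0.8]. Elementwise product with the kernel and sum: 0·-0.5 + 0·1 + 0·0.5 + 0.9·1 + 4.2·2 + 0.8·2.

10.9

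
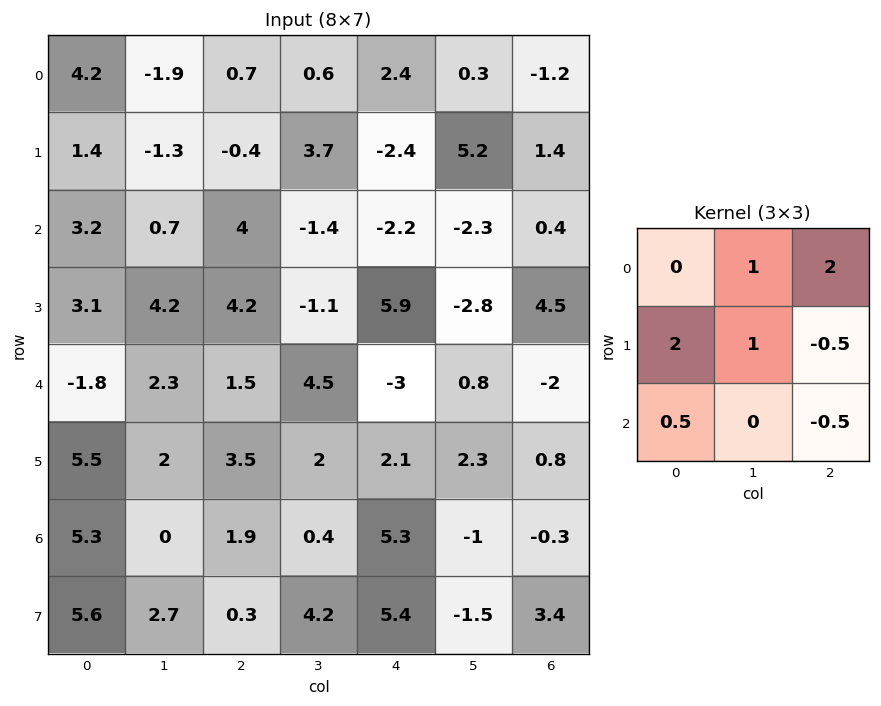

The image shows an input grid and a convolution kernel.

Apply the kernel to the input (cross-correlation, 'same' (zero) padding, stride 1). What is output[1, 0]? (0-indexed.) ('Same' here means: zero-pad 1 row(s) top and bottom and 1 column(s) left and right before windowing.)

The receptive field on the zero-padded input at this output position is [0 4.2 -1.9 / 0 1.4 -1.3 / 0 3.2 0.7]. Elementwise product with the kernel and sum: 4.2·1 + -1.9·2 + 0·2 + 1.4·1 + -1.3·-0.5 + 0·0.5 + 0.7·-0.5.

2.1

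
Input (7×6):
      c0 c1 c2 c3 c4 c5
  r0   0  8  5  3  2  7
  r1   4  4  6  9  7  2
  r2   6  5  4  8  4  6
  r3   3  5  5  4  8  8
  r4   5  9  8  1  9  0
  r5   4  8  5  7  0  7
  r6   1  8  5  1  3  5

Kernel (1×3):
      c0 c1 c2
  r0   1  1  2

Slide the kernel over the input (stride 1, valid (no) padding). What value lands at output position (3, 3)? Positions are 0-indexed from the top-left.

The receptive field on the input at this output position is [4 8 8]. Elementwise product with the kernel and sum: 4·1 + 8·1 + 8·2.

28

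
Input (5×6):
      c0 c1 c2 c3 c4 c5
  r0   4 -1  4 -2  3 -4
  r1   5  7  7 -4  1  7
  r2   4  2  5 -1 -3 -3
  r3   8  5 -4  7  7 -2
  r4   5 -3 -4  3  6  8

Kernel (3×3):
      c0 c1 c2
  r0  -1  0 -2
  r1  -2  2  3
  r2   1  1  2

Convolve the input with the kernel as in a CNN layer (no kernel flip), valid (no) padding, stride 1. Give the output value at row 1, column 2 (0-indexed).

The receptive field on the input at this output position is [7 -4 1 / 5 -1 -3 / -4 7 7]. Elementwise product with the kernel and sum: 7·-1 + 1·-2 + 5·-2 + -1·2 + -3·3 + -4·1 + 7·1 + 7·2.

-13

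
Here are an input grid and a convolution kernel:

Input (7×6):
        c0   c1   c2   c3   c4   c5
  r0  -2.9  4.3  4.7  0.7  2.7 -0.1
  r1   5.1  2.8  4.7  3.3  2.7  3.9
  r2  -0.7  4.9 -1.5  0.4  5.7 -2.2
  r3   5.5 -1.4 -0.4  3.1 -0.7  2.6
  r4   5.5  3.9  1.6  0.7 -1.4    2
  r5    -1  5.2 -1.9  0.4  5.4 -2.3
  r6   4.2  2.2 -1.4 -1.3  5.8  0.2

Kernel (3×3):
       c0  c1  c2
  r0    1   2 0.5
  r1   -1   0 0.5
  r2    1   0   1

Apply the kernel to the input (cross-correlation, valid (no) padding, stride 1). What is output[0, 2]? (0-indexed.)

The receptive field on the input at this output position is [4.7 0.7 2.7 / 4.7 3.3 2.7 / -1.5 0.4 5.7]. Elementwise product with the kernel and sum: 4.7·1 + 0.7·2 + 2.7·0.5 + 4.7·-1 + 2.7·0.5 + -1.5·1 + 5.7·1.

8.3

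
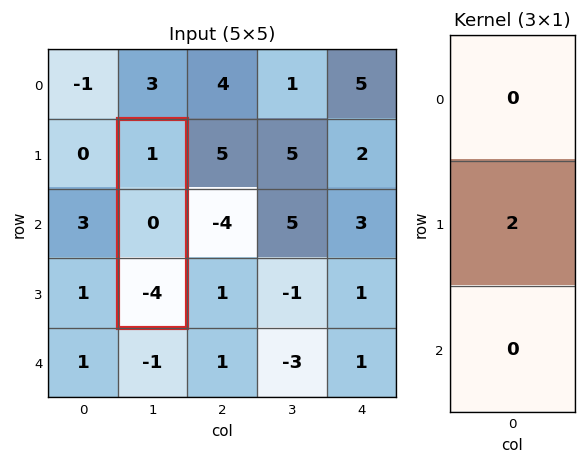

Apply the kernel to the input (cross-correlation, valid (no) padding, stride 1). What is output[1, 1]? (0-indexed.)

The receptive field on the input at this output position is [1 / 0 / -4]. Elementwise product with the kernel and sum: 0·2.

0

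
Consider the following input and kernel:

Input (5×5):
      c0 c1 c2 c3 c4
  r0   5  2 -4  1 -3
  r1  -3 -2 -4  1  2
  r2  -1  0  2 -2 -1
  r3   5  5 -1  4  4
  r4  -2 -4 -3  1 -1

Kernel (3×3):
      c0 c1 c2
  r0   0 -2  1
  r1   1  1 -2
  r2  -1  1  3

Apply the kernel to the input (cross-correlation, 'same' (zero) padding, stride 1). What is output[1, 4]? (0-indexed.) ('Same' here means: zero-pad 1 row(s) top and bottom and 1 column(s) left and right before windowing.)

10

The receptive field on the zero-padded input at this output position is [1 -3 0 / 1 2 0 / -2 -1 0]. Elementwise product with the kernel and sum: -3·-2 + 0·1 + 1·1 + 2·1 + 0·-2 + -2·-1 + -1·1 + 0·3.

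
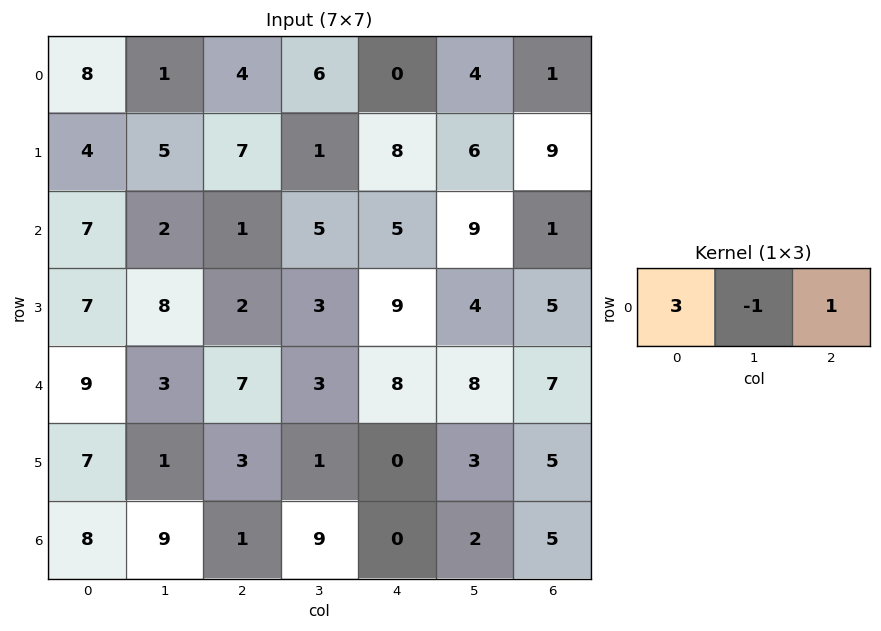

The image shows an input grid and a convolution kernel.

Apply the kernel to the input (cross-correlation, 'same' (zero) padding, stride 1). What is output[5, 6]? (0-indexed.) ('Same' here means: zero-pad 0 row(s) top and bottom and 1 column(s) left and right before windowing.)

4

The receptive field on the zero-padded input at this output position is [3 5 0]. Elementwise product with the kernel and sum: 3·3 + 5·-1 + 0·1.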